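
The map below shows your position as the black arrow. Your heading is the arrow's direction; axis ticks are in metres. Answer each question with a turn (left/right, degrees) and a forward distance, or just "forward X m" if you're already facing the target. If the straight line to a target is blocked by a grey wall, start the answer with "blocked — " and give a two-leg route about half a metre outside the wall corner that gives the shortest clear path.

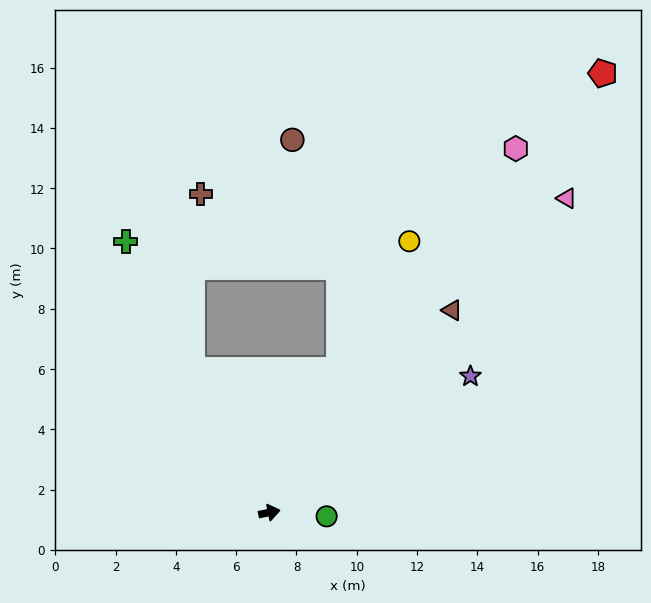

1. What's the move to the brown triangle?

turn left 36°, forward 9.0 m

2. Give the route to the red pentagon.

turn left 41°, forward 18.3 m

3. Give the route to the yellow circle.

turn left 51°, forward 10.1 m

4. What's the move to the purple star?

turn left 22°, forward 8.1 m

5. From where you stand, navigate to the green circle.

turn right 16°, forward 1.9 m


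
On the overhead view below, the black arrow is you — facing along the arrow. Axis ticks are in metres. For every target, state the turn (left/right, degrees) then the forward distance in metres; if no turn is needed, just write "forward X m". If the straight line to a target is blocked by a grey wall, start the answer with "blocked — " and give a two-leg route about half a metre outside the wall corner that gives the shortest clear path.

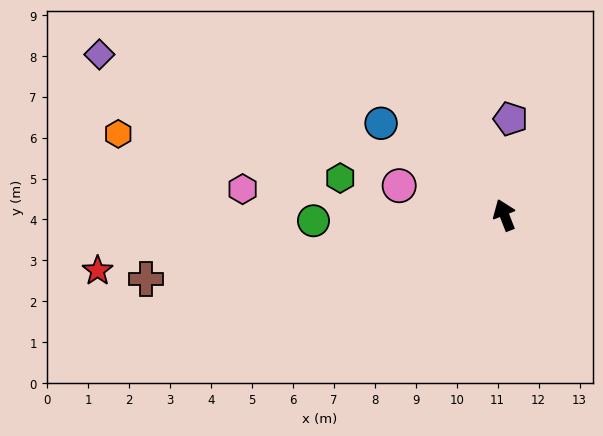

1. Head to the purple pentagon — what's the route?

turn right 25°, forward 2.4 m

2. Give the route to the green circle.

turn left 70°, forward 4.7 m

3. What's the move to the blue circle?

turn left 32°, forward 3.8 m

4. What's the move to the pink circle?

turn left 53°, forward 2.7 m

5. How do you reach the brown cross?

turn left 79°, forward 8.9 m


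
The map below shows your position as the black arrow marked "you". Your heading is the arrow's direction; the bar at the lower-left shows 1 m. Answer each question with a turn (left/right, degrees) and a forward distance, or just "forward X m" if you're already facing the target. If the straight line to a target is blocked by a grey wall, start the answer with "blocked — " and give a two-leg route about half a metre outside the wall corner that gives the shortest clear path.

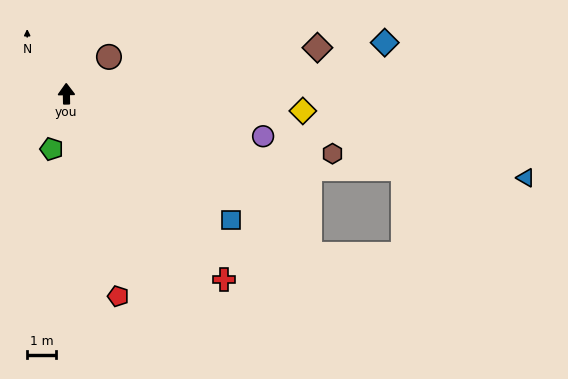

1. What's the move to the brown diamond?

turn right 81°, forward 8.8 m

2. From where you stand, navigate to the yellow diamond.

turn right 95°, forward 8.2 m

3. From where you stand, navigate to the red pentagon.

turn right 167°, forward 7.2 m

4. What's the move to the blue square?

turn right 128°, forward 7.1 m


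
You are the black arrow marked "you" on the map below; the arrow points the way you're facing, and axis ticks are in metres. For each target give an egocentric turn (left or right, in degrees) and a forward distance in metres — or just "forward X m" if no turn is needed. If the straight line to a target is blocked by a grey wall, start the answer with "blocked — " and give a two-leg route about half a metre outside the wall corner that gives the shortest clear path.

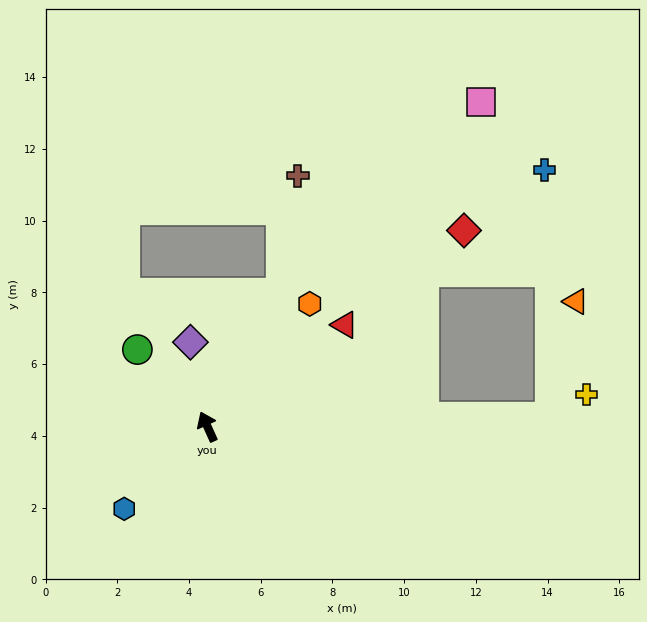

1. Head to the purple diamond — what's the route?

turn right 13°, forward 2.4 m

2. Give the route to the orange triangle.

blocked — turn right 113°, forward 9.6 m, then turn left 76°, forward 3.3 m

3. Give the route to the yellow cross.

blocked — turn right 113°, forward 9.6 m, then turn left 31°, forward 1.2 m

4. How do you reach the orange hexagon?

turn right 64°, forward 4.5 m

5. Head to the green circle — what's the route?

turn left 18°, forward 2.9 m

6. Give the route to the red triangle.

turn right 78°, forward 4.8 m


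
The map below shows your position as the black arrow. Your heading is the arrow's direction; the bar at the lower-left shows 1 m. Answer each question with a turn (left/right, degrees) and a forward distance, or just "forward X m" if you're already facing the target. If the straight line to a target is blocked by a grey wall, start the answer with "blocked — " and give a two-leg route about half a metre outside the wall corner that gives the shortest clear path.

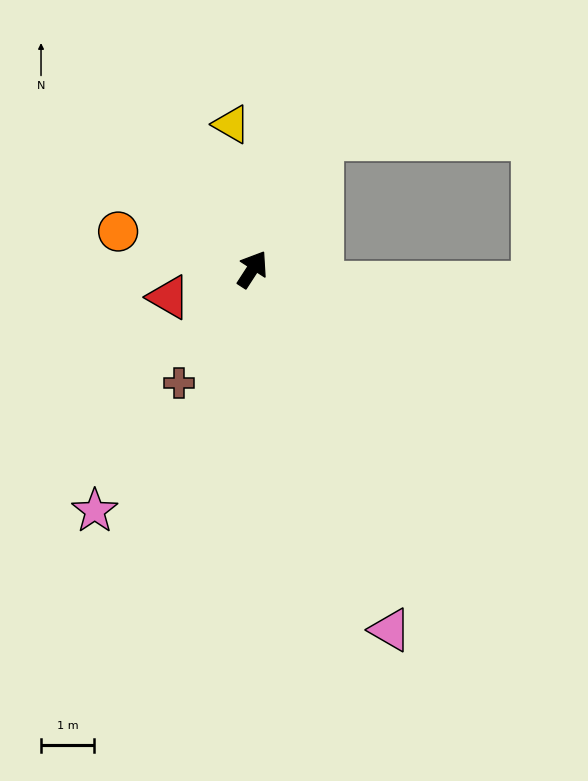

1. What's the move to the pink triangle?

turn right 126°, forward 7.2 m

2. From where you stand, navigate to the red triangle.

turn left 141°, forward 1.7 m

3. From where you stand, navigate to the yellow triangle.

turn left 41°, forward 2.7 m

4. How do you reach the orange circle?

turn left 107°, forward 2.6 m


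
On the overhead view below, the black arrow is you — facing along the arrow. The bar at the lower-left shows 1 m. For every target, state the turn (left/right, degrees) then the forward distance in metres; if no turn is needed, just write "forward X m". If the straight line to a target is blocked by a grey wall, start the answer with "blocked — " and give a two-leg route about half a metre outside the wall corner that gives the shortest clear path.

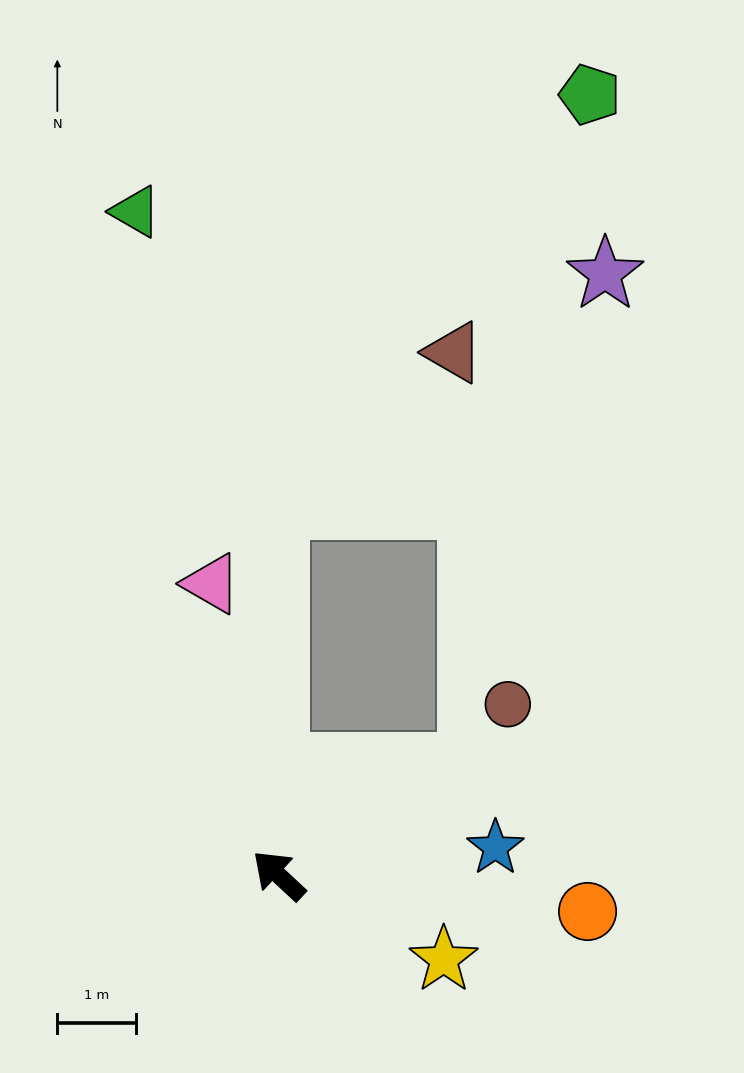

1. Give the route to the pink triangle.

turn right 34°, forward 3.8 m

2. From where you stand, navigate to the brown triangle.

blocked — turn right 47°, forward 4.7 m, then turn right 49°, forward 3.0 m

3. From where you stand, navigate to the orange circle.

turn right 144°, forward 4.0 m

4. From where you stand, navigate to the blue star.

turn right 130°, forward 2.8 m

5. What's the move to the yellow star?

turn right 164°, forward 2.4 m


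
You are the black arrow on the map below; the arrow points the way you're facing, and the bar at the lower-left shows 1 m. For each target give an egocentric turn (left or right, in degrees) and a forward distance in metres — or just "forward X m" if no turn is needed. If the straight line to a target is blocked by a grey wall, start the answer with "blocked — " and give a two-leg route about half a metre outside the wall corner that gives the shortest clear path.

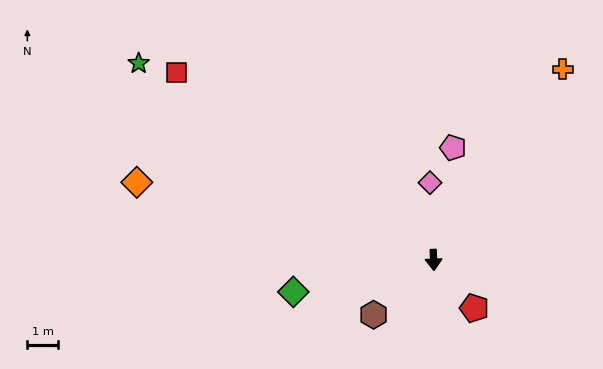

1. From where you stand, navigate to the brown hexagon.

turn right 50°, forward 2.7 m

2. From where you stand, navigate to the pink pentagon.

turn left 168°, forward 3.8 m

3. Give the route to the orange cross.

turn left 144°, forward 7.6 m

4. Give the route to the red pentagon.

turn left 38°, forward 2.1 m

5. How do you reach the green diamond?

turn right 79°, forward 4.7 m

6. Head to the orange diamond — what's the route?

turn right 107°, forward 10.1 m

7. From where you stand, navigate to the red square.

turn right 128°, forward 10.5 m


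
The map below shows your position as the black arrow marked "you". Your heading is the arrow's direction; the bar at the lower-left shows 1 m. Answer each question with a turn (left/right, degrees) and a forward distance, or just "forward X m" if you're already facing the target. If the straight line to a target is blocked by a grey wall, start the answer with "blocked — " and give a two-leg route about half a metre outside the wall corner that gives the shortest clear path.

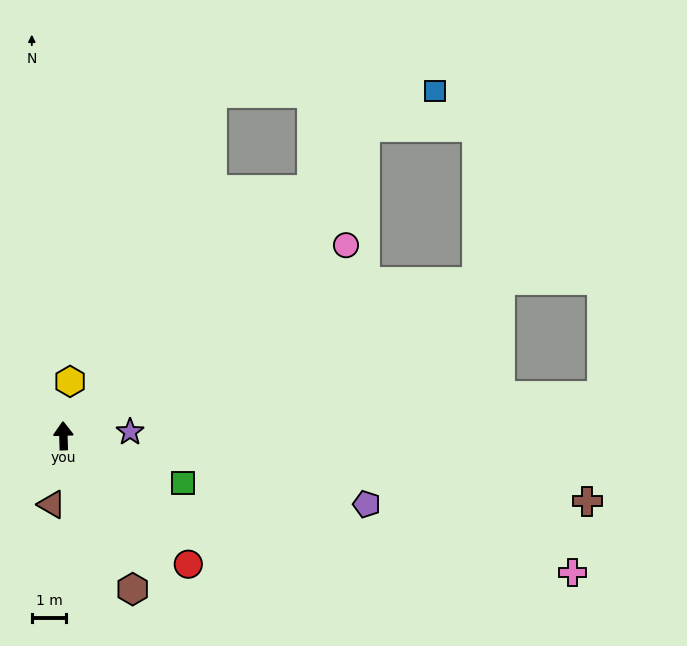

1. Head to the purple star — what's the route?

turn right 88°, forward 1.9 m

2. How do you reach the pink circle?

turn right 58°, forward 9.9 m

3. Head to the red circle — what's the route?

turn right 138°, forward 5.2 m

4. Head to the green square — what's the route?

turn right 113°, forward 3.7 m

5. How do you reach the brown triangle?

turn left 169°, forward 2.0 m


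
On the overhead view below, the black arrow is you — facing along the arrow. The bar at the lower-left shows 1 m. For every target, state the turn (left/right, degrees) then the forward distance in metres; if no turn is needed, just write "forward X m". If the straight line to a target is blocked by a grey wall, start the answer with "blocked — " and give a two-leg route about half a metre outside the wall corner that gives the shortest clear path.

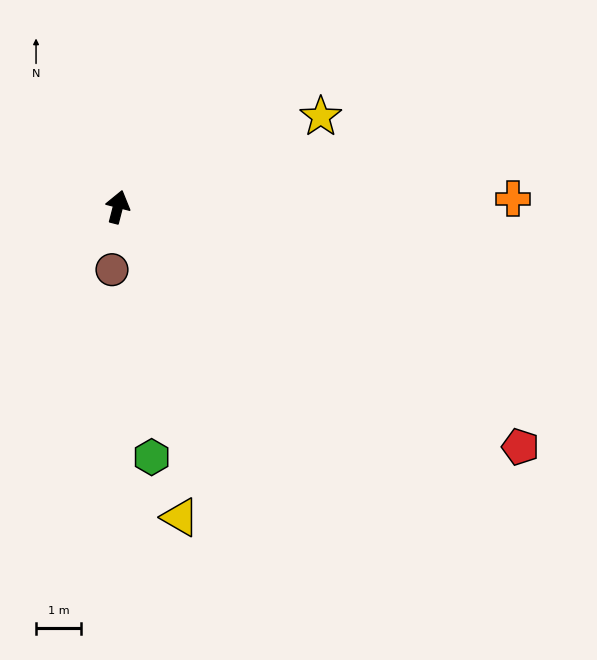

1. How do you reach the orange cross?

turn right 74°, forward 8.8 m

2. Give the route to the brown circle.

turn right 171°, forward 1.4 m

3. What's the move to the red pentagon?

turn right 106°, forward 10.4 m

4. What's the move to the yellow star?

turn right 52°, forward 4.9 m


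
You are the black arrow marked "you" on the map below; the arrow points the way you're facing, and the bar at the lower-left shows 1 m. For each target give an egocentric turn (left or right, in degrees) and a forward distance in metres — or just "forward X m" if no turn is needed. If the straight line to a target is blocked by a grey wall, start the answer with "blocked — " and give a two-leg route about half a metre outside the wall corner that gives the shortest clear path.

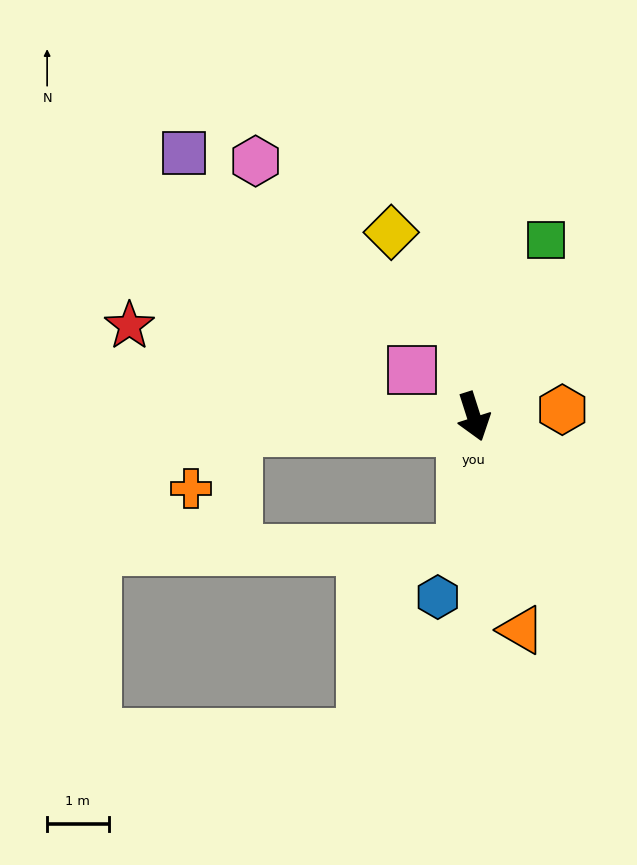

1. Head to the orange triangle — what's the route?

turn right 5°, forward 3.6 m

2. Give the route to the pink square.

turn right 145°, forward 1.3 m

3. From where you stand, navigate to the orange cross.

blocked — turn right 104°, forward 3.9 m, then turn left 48°, forward 1.2 m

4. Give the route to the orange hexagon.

turn left 77°, forward 1.4 m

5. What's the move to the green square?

turn left 140°, forward 3.1 m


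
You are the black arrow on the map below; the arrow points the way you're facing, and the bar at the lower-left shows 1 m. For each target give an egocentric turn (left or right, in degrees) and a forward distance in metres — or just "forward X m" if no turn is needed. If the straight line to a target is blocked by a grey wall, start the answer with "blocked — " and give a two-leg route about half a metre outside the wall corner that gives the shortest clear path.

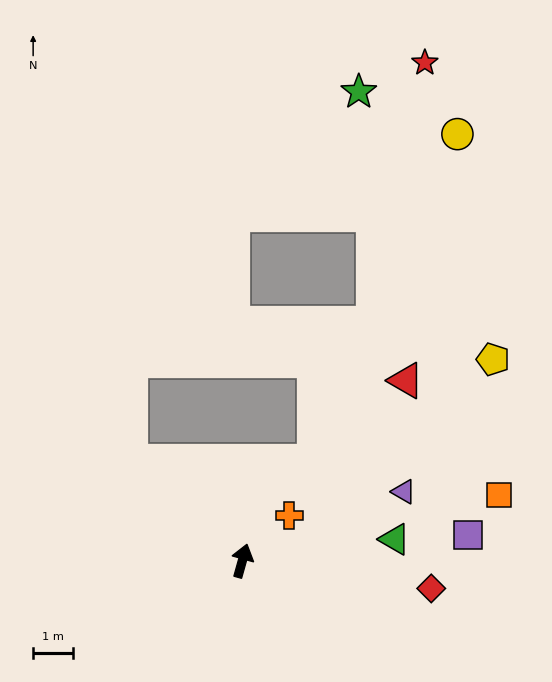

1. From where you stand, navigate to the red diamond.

turn right 83°, forward 4.8 m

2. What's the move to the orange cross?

turn right 30°, forward 1.6 m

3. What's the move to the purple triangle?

turn right 51°, forward 4.4 m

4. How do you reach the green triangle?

turn right 66°, forward 3.8 m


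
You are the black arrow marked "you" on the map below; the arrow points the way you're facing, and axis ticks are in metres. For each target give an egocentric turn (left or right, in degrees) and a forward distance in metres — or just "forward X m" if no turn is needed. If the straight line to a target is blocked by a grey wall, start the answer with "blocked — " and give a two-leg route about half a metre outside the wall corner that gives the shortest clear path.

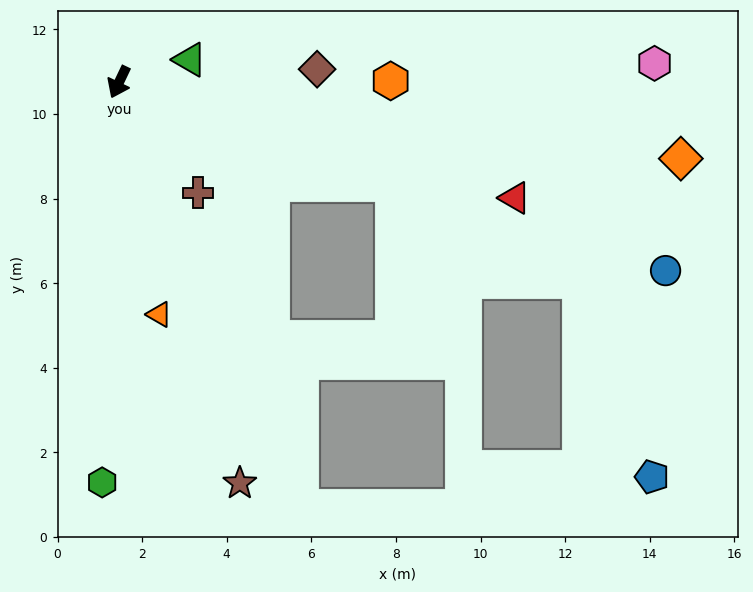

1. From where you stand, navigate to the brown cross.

turn left 61°, forward 3.2 m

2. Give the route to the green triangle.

turn left 133°, forward 1.8 m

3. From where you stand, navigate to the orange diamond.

turn left 108°, forward 13.4 m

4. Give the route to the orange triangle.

turn left 35°, forward 5.6 m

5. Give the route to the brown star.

turn left 42°, forward 9.9 m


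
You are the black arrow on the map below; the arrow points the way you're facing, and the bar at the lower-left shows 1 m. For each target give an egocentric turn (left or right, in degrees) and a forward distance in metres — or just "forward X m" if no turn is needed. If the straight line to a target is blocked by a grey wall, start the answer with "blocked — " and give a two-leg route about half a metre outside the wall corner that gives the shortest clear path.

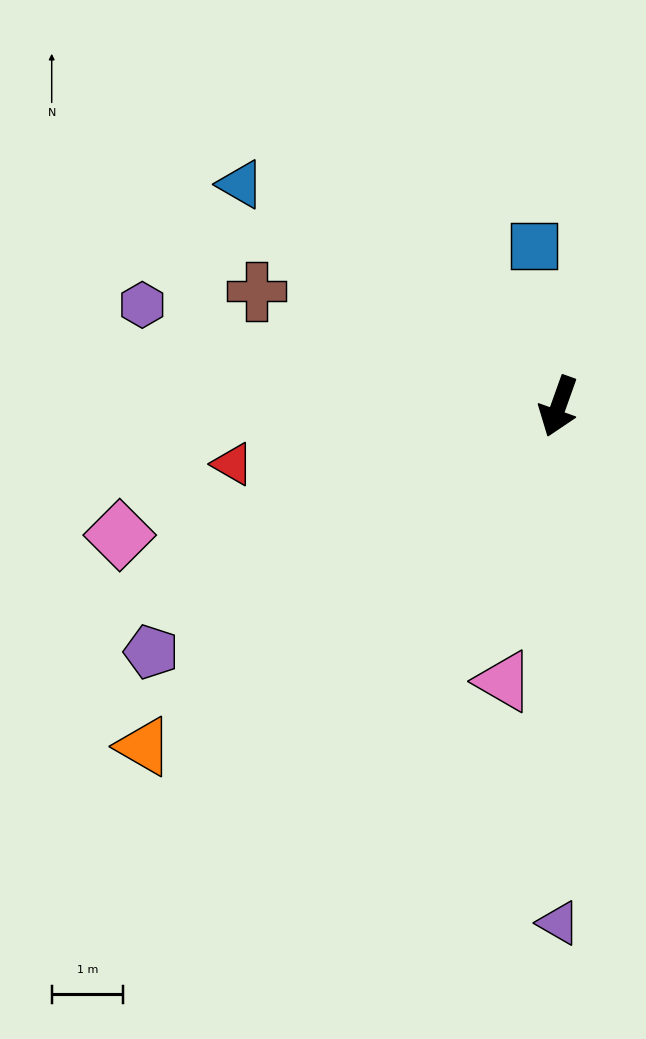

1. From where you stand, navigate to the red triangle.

turn right 60°, forward 4.6 m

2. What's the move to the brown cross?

turn right 91°, forward 4.5 m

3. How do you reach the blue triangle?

turn right 105°, forward 5.4 m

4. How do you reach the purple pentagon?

turn right 39°, forward 6.7 m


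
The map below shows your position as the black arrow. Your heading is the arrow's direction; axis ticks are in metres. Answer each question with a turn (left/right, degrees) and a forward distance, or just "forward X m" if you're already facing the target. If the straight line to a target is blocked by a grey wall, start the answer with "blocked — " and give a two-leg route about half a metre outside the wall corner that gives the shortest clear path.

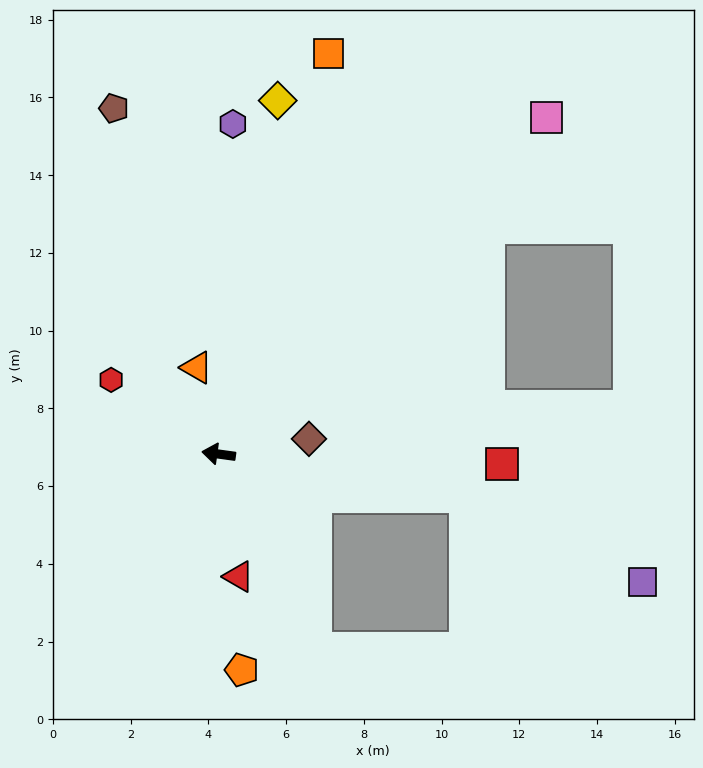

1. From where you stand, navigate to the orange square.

turn right 98°, forward 10.7 m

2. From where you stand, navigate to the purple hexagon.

turn right 85°, forward 8.5 m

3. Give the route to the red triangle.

turn left 107°, forward 3.2 m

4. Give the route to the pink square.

turn right 126°, forward 12.1 m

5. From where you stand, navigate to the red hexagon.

turn right 27°, forward 3.4 m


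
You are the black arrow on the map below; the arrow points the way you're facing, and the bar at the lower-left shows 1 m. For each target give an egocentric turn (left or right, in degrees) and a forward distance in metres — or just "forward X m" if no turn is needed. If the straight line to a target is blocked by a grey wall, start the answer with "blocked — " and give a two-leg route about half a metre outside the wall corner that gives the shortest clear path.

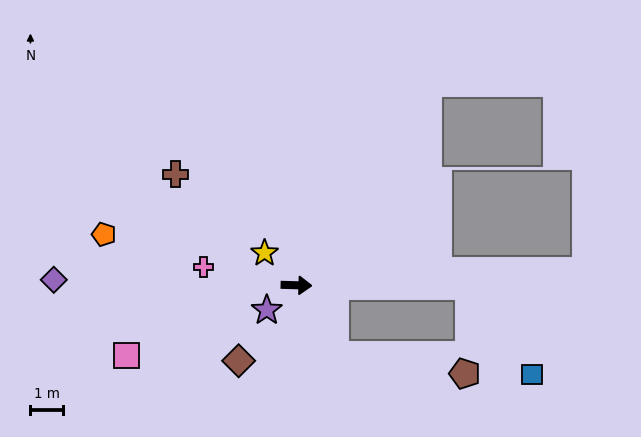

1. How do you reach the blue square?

blocked — forward 5.3 m, then turn right 53°, forward 3.3 m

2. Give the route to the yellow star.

turn left 136°, forward 1.4 m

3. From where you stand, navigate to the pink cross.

turn left 170°, forward 2.9 m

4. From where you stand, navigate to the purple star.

turn right 138°, forward 1.2 m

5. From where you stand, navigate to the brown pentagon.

blocked — turn right 59°, forward 2.4 m, then turn left 52°, forward 4.0 m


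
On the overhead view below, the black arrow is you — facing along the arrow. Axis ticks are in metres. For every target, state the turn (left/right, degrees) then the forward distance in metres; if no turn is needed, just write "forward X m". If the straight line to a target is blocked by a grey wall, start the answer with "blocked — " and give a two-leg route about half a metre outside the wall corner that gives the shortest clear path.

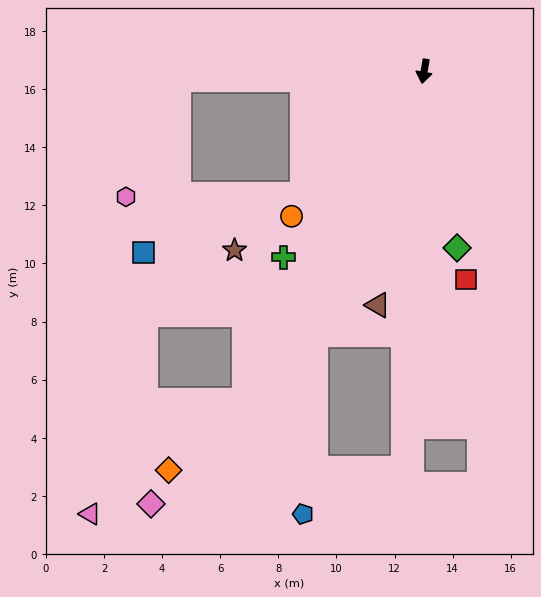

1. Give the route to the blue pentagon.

blocked — turn right 13°, forward 9.8 m, then turn left 19°, forward 6.2 m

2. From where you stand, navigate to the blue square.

blocked — turn right 35°, forward 5.9 m, then turn right 25°, forward 5.8 m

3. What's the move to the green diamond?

turn left 20°, forward 6.2 m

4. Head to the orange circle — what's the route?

turn right 33°, forward 6.8 m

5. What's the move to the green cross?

turn right 27°, forward 8.0 m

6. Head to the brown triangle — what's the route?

forward 8.2 m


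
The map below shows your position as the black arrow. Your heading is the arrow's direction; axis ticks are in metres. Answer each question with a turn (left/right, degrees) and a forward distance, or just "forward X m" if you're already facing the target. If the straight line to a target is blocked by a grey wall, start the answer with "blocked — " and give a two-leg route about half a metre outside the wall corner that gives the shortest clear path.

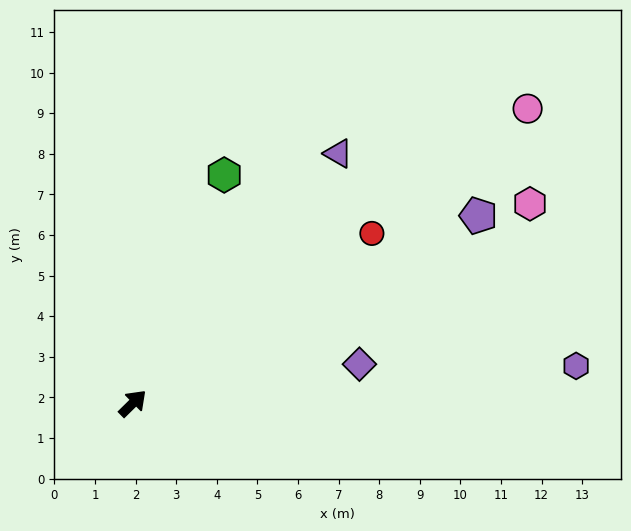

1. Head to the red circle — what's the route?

turn right 9°, forward 7.2 m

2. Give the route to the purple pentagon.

turn right 16°, forward 9.7 m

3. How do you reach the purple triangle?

turn left 6°, forward 8.0 m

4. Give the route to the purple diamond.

turn right 35°, forward 5.7 m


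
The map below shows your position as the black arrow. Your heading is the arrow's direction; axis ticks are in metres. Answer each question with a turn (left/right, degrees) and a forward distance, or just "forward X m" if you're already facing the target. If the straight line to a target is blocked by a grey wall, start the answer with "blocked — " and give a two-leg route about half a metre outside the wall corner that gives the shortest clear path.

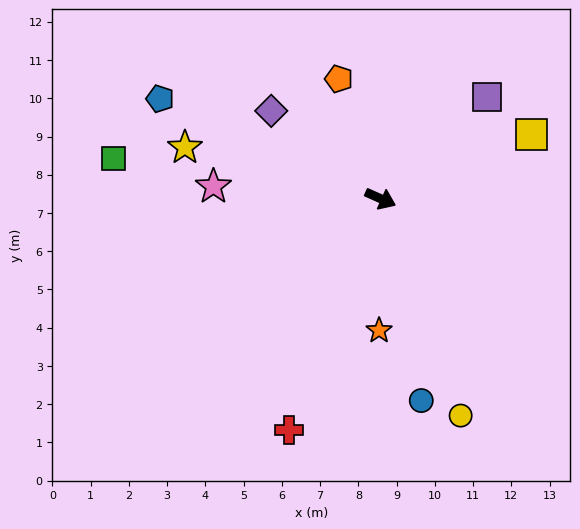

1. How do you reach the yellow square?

turn left 47°, forward 4.3 m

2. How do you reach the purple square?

turn left 68°, forward 3.9 m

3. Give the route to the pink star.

turn right 160°, forward 4.4 m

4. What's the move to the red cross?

turn right 88°, forward 6.5 m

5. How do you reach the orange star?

turn right 67°, forward 3.4 m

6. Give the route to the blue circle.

turn right 55°, forward 5.4 m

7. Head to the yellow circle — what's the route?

turn right 46°, forward 6.0 m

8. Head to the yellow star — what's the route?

turn right 171°, forward 5.3 m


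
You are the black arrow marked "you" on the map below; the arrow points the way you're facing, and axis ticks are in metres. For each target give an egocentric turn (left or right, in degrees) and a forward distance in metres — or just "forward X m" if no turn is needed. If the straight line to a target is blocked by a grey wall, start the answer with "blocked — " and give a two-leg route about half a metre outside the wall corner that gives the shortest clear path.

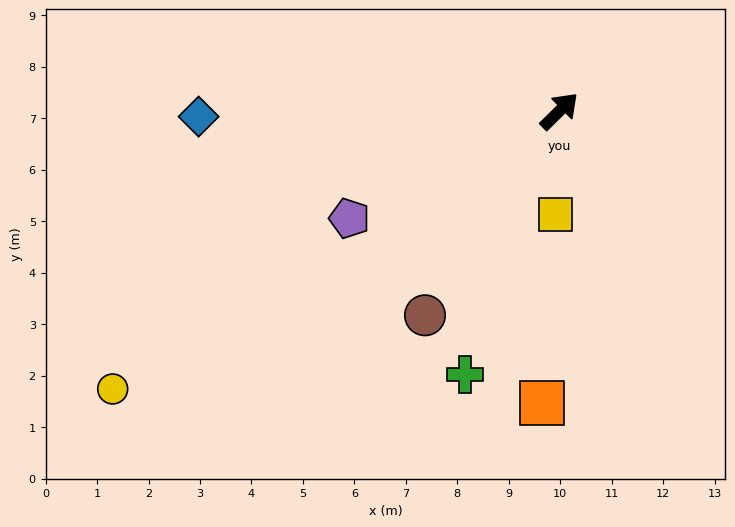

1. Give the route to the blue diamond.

turn left 136°, forward 7.0 m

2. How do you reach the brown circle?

turn right 168°, forward 4.8 m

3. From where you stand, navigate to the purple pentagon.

turn left 162°, forward 4.6 m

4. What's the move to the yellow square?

turn right 137°, forward 2.0 m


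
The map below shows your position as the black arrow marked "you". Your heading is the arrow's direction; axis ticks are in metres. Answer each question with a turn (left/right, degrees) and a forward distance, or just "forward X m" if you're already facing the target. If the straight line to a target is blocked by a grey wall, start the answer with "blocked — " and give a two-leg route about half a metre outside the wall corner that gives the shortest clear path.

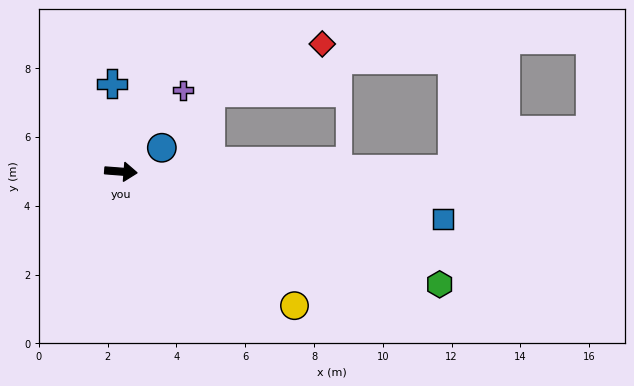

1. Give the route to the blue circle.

turn left 35°, forward 1.4 m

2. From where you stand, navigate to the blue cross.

turn left 100°, forward 2.6 m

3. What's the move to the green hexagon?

turn right 15°, forward 9.8 m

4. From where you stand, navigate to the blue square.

turn right 4°, forward 9.5 m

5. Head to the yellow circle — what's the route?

turn right 33°, forward 6.4 m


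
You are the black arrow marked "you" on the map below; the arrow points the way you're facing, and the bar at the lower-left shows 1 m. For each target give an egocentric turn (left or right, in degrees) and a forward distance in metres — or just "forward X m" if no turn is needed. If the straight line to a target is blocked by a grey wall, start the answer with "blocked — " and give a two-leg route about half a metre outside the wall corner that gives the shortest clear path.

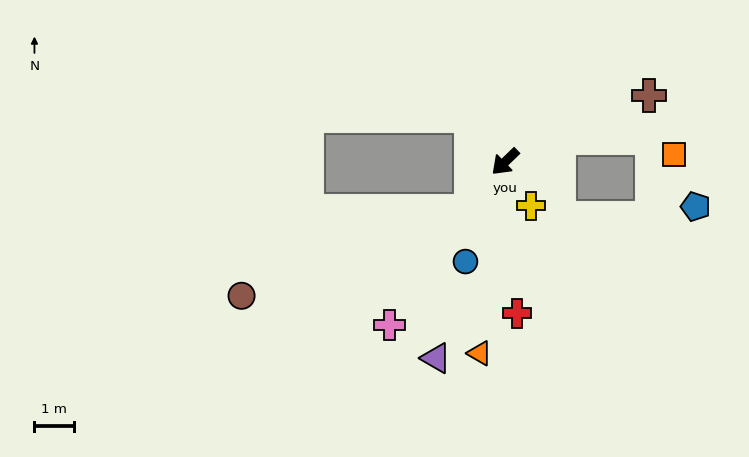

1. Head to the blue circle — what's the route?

turn left 24°, forward 2.7 m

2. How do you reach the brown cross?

turn left 161°, forward 4.0 m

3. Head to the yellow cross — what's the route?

turn left 77°, forward 1.3 m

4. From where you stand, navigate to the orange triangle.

turn left 38°, forward 4.9 m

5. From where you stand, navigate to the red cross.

turn left 50°, forward 3.8 m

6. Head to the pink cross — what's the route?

turn left 11°, forward 5.1 m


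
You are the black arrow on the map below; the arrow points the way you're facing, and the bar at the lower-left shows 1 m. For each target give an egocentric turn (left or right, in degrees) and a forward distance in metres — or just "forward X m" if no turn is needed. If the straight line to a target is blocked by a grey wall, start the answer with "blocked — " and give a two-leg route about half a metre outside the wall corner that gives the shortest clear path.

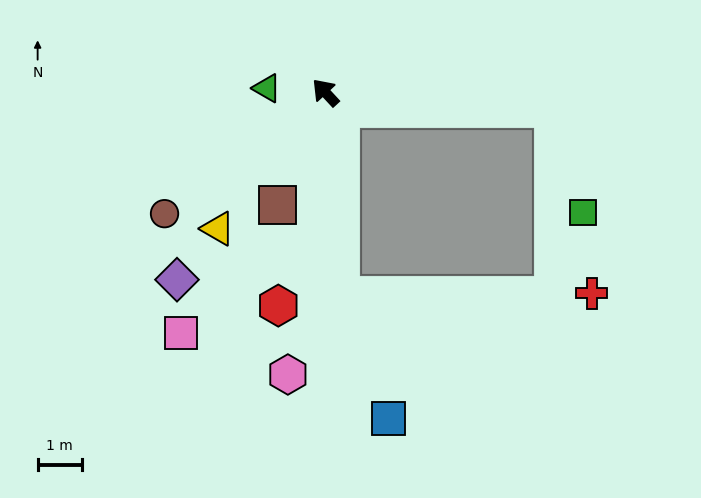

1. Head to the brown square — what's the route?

turn left 114°, forward 2.8 m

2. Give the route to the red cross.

blocked — turn left 142°, forward 4.6 m, then turn left 86°, forward 5.7 m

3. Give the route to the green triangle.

turn left 43°, forward 1.3 m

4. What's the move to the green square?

blocked — turn right 137°, forward 5.2 m, then turn right 70°, forward 2.4 m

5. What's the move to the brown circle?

turn left 84°, forward 4.6 m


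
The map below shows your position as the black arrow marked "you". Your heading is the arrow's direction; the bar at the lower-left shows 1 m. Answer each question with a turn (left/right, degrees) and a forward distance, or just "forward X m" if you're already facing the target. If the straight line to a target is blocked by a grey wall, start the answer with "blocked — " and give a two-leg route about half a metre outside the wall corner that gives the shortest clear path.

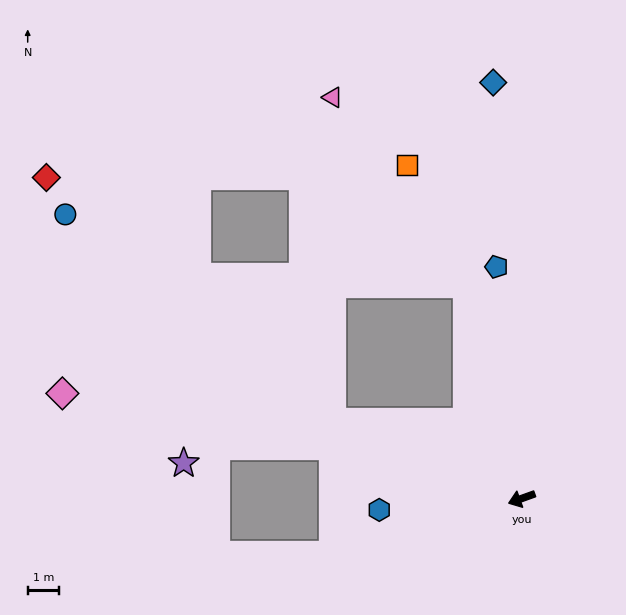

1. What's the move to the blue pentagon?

turn right 104°, forward 7.4 m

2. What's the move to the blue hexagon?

turn right 15°, forward 4.6 m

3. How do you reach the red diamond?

blocked — turn right 42°, forward 6.5 m, then turn right 18°, forward 12.0 m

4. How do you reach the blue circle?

blocked — turn right 42°, forward 6.5 m, then turn right 16°, forward 10.8 m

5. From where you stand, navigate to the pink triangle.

blocked — turn right 95°, forward 7.0 m, then turn left 21°, forward 7.3 m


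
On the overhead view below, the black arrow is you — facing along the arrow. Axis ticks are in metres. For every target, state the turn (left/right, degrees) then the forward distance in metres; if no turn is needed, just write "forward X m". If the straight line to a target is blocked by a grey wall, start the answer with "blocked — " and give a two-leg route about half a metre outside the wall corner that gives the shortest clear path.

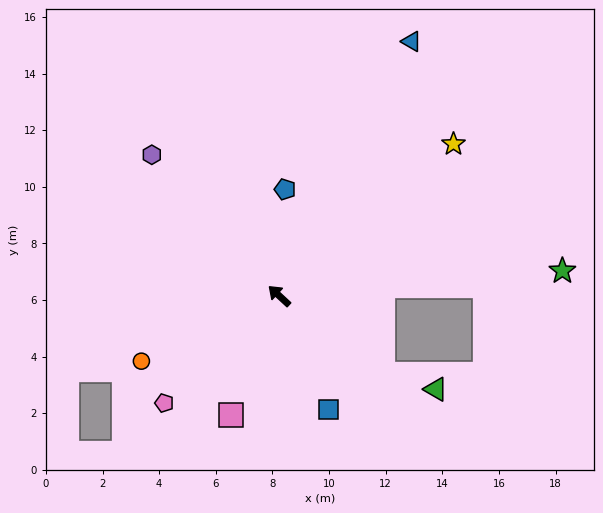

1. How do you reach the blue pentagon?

turn right 50°, forward 3.8 m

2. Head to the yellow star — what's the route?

turn right 96°, forward 8.2 m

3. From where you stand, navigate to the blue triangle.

turn right 75°, forward 10.1 m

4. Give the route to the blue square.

turn left 156°, forward 4.4 m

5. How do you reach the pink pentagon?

turn left 86°, forward 5.6 m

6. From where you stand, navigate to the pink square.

turn left 111°, forward 4.5 m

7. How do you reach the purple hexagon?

turn right 5°, forward 6.7 m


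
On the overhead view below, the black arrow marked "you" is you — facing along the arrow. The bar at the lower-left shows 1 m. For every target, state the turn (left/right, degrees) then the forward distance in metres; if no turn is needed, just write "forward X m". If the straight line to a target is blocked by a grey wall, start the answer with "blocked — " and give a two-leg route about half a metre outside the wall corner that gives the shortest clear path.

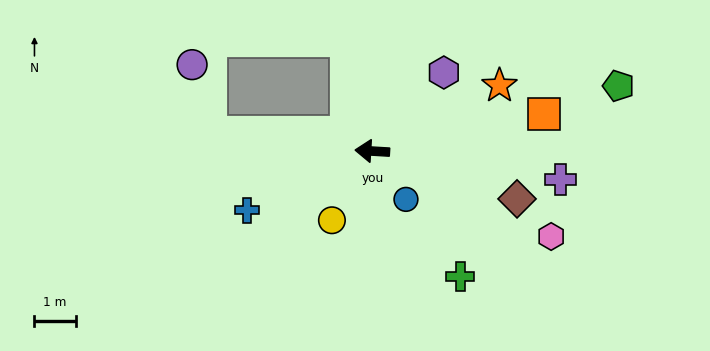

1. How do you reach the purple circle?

blocked — turn right 3°, forward 4.0 m, then turn right 69°, forward 1.7 m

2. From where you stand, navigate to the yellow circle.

turn left 63°, forward 1.9 m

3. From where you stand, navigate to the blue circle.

turn left 128°, forward 1.4 m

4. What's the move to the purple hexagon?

turn right 129°, forward 2.6 m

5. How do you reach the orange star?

turn right 149°, forward 3.5 m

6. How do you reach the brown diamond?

turn left 165°, forward 3.7 m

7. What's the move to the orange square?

turn right 164°, forward 4.3 m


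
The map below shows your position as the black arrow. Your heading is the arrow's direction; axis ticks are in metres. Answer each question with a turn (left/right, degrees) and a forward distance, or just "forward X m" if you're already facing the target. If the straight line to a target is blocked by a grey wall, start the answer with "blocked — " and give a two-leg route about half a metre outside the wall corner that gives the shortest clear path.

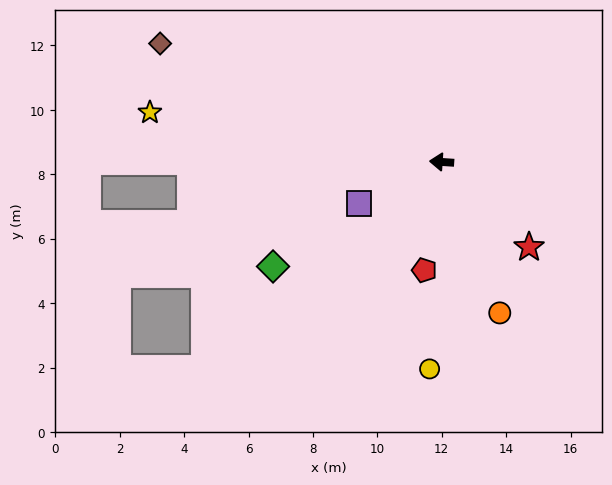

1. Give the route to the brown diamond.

turn right 19°, forward 9.5 m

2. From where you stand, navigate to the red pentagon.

turn left 85°, forward 3.4 m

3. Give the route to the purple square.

turn left 30°, forward 2.9 m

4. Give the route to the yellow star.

turn right 6°, forward 9.2 m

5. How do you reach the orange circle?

turn left 115°, forward 5.0 m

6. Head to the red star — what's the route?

turn left 140°, forward 3.8 m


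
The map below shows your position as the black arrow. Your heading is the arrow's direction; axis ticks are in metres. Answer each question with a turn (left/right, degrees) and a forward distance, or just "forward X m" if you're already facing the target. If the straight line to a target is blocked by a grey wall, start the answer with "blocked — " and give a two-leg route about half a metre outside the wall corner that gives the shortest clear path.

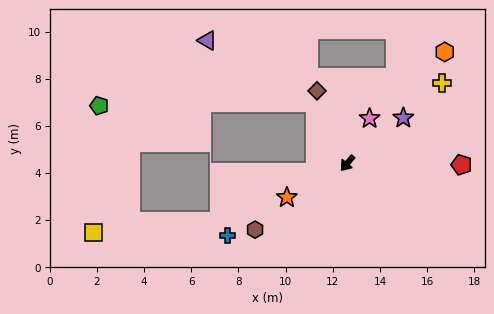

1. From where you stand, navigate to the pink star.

turn right 167°, forward 2.1 m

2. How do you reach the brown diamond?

turn right 118°, forward 3.3 m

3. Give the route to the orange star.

turn right 21°, forward 2.9 m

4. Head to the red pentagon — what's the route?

turn left 129°, forward 4.8 m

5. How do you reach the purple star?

turn left 169°, forward 3.1 m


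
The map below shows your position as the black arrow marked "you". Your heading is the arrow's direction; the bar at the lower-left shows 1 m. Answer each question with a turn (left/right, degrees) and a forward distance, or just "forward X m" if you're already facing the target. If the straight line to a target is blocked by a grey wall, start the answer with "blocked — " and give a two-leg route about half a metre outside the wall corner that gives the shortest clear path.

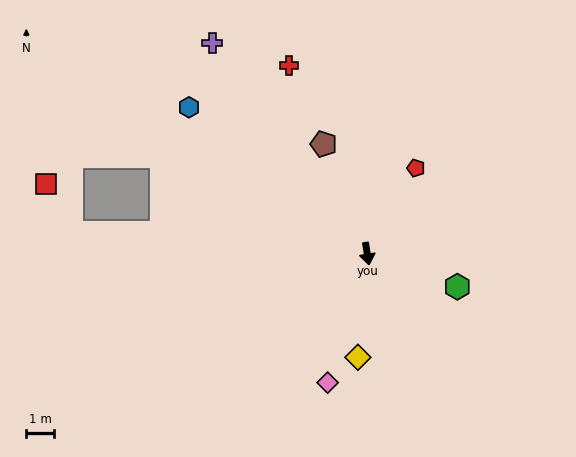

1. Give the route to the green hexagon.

turn left 61°, forward 3.4 m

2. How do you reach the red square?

blocked — turn right 103°, forward 10.6 m, then turn right 59°, forward 2.0 m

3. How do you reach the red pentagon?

turn left 141°, forward 3.5 m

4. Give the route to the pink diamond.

turn right 26°, forward 4.8 m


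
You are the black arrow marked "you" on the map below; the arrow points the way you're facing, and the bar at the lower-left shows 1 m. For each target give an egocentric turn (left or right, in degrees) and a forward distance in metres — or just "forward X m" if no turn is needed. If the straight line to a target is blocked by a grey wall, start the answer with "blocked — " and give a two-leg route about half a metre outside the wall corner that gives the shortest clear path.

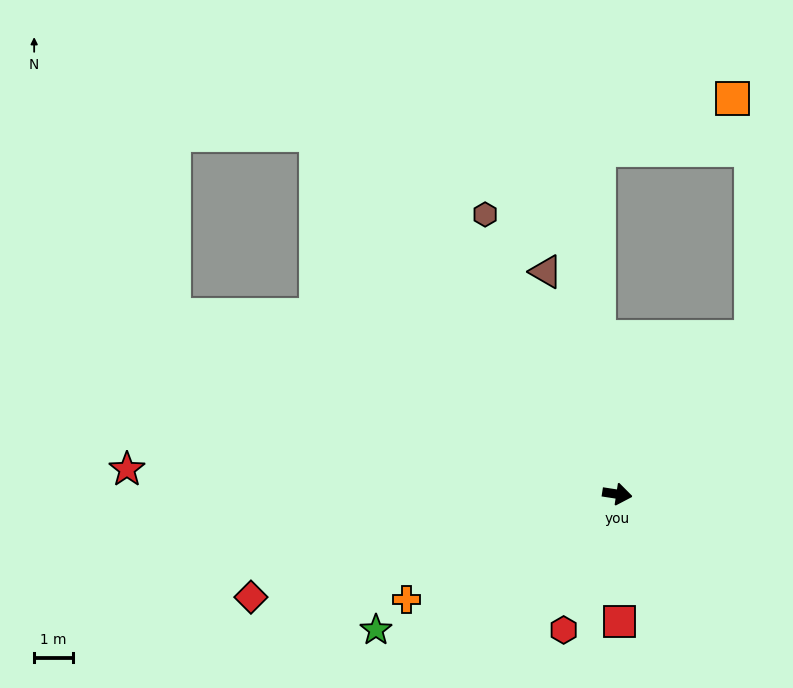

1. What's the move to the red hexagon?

turn right 103°, forward 3.8 m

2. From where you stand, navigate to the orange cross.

turn right 145°, forward 6.1 m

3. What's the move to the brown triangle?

turn left 117°, forward 6.0 m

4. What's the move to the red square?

turn right 80°, forward 3.3 m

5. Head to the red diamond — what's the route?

turn right 156°, forward 9.8 m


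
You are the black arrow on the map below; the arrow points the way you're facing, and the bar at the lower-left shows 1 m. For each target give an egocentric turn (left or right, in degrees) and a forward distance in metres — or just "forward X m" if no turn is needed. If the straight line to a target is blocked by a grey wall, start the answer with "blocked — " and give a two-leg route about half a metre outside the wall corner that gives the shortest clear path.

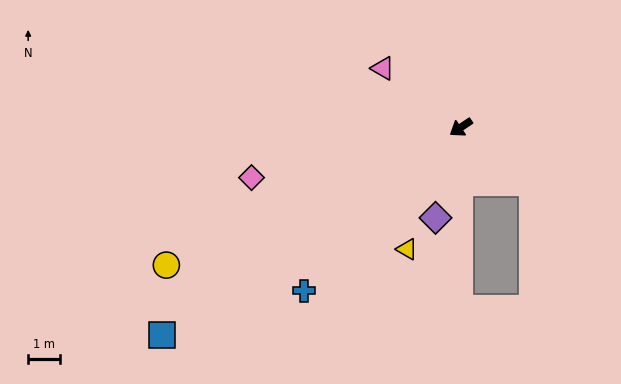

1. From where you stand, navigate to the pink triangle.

turn right 71°, forward 3.1 m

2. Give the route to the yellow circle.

turn right 9°, forward 10.3 m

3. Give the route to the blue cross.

turn left 12°, forward 7.2 m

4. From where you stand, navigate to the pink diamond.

turn right 21°, forward 6.8 m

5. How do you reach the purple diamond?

turn left 40°, forward 3.0 m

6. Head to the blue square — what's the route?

forward 11.5 m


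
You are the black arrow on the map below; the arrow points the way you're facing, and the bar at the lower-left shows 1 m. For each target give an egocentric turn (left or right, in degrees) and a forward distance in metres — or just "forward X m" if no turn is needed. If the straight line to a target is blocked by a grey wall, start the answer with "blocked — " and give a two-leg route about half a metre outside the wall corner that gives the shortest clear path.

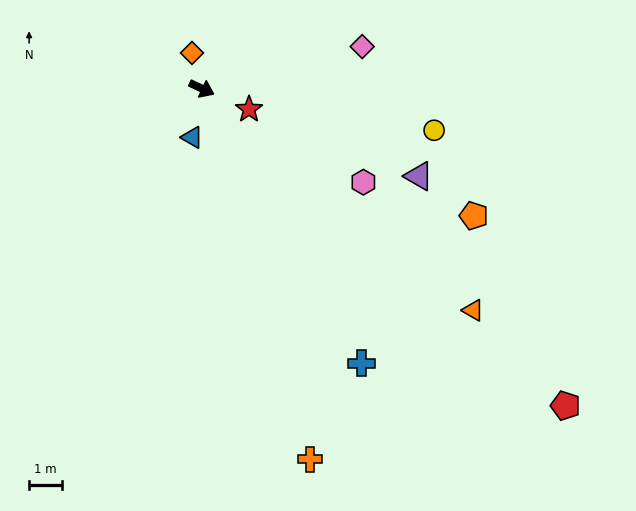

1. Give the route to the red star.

forward 1.6 m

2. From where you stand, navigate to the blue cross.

turn right 35°, forward 9.6 m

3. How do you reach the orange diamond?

turn left 131°, forward 1.1 m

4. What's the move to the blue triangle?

turn right 76°, forward 1.5 m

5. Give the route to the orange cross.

turn right 49°, forward 11.7 m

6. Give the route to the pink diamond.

turn left 40°, forward 5.0 m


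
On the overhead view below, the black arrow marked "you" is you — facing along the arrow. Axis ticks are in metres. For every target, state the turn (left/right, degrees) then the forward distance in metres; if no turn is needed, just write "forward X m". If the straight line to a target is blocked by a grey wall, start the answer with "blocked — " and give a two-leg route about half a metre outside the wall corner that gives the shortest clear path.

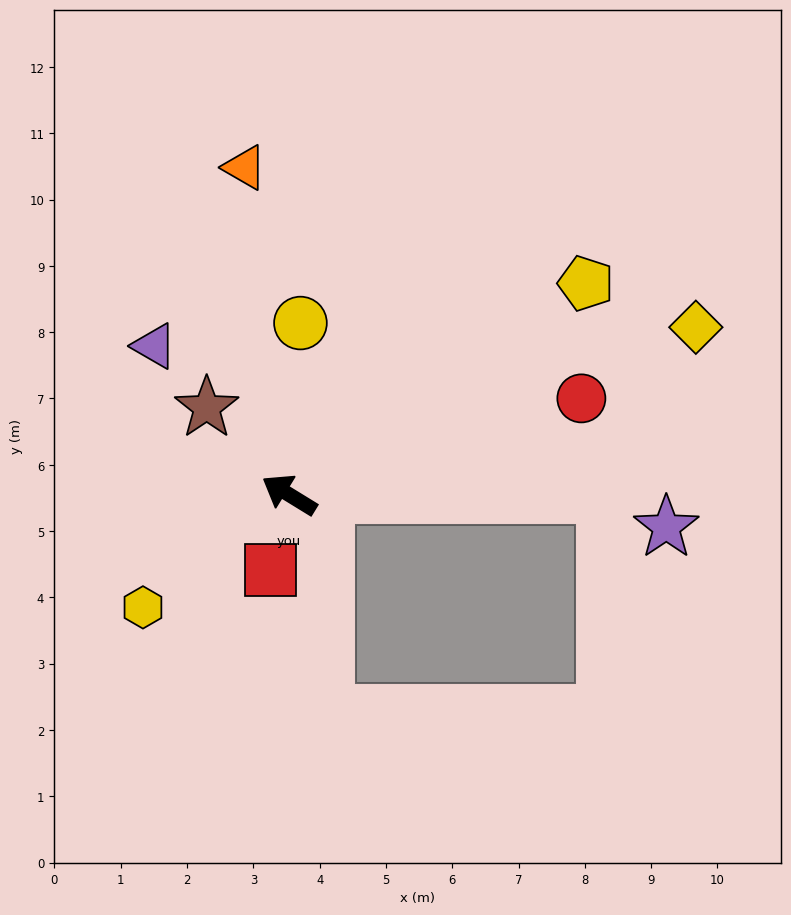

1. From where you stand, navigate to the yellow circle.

turn right 62°, forward 2.6 m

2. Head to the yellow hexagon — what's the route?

turn left 69°, forward 2.8 m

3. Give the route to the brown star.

turn right 15°, forward 1.8 m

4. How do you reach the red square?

turn left 108°, forward 1.2 m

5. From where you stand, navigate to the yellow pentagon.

turn right 113°, forward 5.5 m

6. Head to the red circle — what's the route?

turn right 130°, forward 4.6 m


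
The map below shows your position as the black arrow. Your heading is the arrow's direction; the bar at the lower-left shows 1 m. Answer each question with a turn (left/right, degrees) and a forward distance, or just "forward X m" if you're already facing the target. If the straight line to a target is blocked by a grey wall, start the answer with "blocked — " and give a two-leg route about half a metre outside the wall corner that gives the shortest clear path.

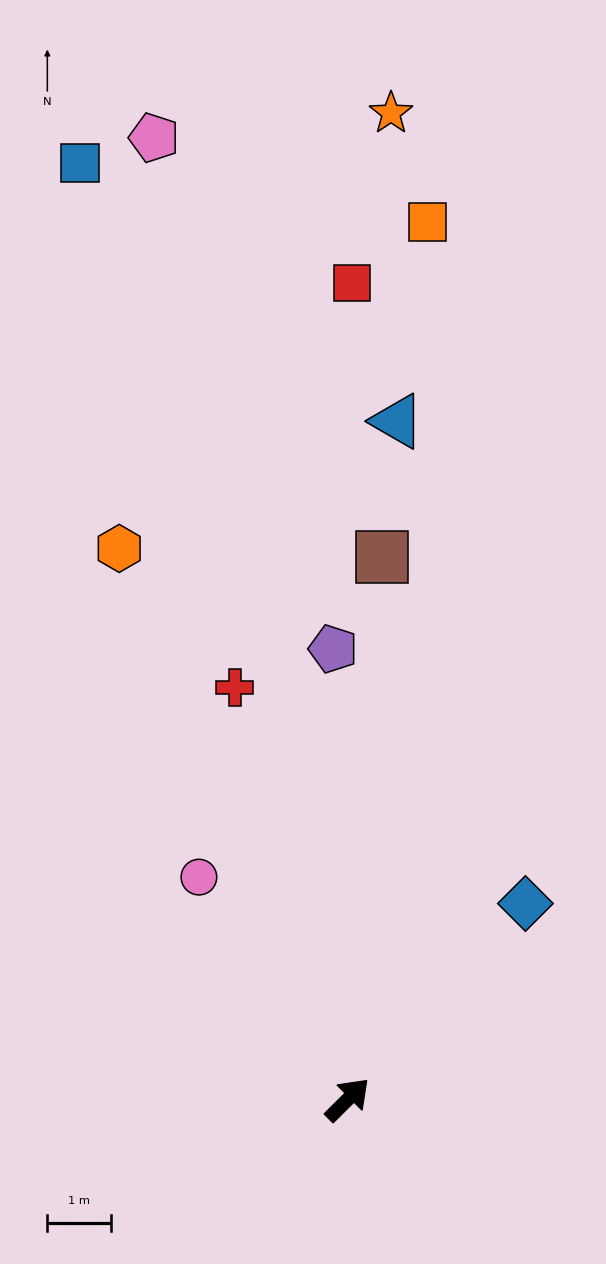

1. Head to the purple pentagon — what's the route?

turn left 47°, forward 7.1 m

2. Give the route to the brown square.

turn left 42°, forward 8.6 m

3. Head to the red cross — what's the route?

turn left 60°, forward 6.7 m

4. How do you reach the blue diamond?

turn left 3°, forward 4.2 m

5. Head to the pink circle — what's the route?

turn left 79°, forward 4.2 m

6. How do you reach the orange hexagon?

turn left 68°, forward 9.4 m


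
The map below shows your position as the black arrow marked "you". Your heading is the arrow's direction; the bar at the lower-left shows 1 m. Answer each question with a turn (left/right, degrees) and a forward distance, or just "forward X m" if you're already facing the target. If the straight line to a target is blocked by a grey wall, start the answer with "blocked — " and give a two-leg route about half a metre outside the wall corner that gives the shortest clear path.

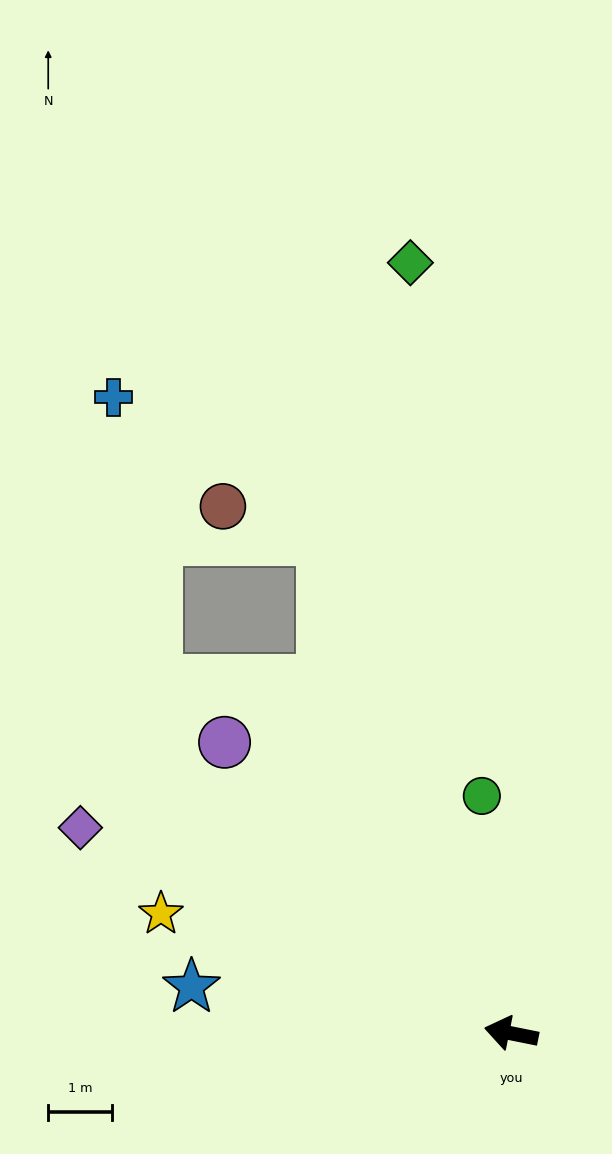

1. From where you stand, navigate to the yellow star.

turn right 8°, forward 5.8 m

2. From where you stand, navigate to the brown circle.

blocked — turn right 58°, forward 8.4 m, then turn left 51°, forward 1.7 m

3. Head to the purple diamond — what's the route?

turn right 14°, forward 7.5 m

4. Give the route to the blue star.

turn left 3°, forward 5.1 m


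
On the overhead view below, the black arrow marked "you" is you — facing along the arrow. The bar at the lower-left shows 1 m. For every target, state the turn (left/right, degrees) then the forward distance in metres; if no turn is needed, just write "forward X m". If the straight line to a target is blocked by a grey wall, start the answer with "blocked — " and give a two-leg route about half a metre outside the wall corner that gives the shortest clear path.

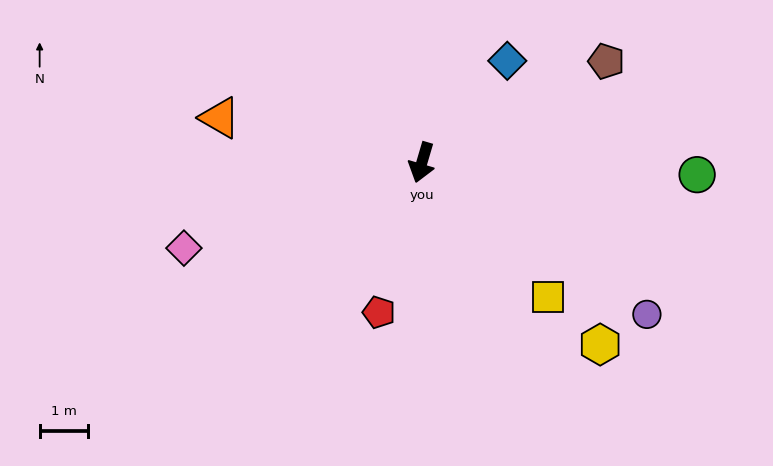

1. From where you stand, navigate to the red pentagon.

forward 3.2 m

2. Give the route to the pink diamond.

turn right 54°, forward 5.2 m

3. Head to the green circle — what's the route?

turn left 104°, forward 5.7 m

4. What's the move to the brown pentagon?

turn left 135°, forward 4.4 m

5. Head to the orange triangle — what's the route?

turn right 86°, forward 4.3 m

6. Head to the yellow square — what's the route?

turn left 60°, forward 3.8 m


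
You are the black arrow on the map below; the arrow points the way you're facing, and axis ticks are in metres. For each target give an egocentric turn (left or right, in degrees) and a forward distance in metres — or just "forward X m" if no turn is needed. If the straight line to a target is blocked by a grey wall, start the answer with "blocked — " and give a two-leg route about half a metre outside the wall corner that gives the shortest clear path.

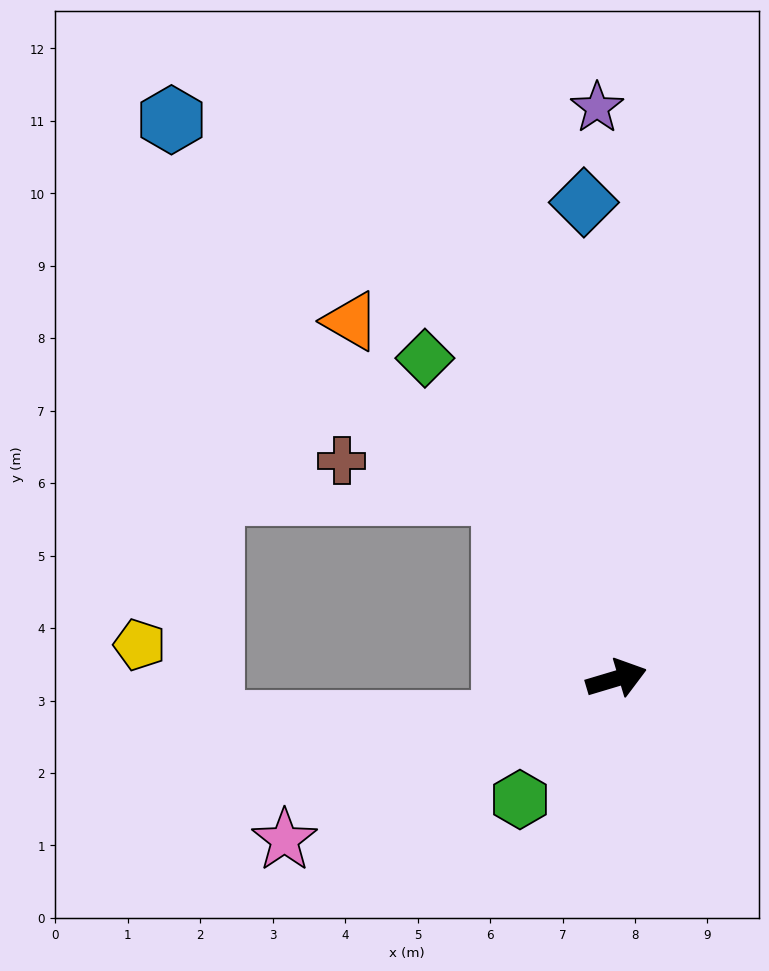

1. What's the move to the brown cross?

blocked — turn left 105°, forward 3.0 m, then turn left 47°, forward 2.3 m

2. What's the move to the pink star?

turn right 171°, forward 5.1 m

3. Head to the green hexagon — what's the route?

turn right 145°, forward 2.1 m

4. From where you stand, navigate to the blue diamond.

turn left 77°, forward 6.6 m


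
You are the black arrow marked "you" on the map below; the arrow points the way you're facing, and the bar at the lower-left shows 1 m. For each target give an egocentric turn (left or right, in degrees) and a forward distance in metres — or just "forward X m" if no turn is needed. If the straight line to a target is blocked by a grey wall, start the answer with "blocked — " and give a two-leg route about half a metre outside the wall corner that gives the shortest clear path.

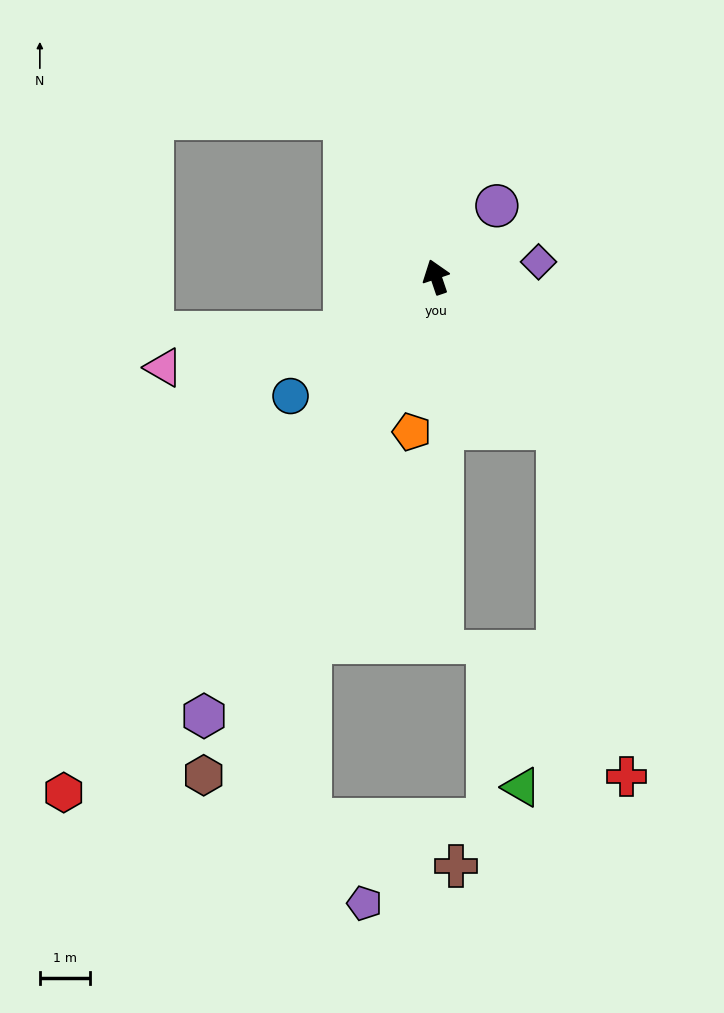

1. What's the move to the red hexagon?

turn left 125°, forward 12.8 m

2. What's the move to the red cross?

blocked — turn right 160°, forward 3.9 m, then turn right 27°, forward 7.1 m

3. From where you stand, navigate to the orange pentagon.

turn left 152°, forward 3.1 m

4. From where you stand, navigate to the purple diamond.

turn right 100°, forward 2.1 m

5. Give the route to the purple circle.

turn right 59°, forward 1.9 m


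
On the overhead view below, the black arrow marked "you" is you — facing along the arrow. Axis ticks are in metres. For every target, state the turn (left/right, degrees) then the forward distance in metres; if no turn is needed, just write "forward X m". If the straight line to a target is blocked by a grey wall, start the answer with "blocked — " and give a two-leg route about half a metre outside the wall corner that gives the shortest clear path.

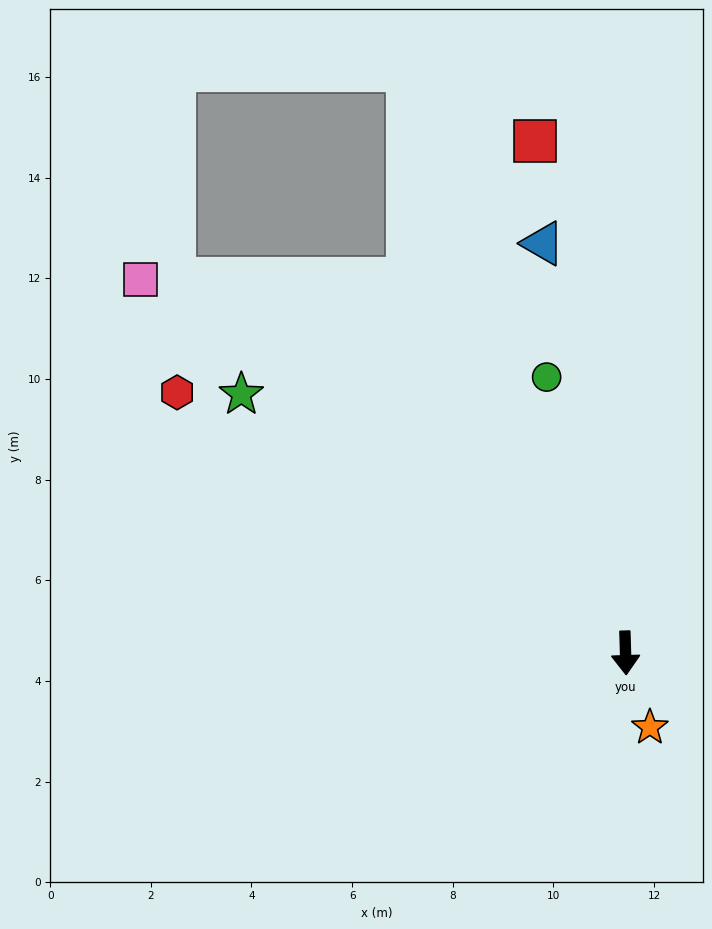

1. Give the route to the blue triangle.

turn right 170°, forward 8.3 m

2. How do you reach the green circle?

turn right 166°, forward 5.7 m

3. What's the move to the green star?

turn right 126°, forward 9.2 m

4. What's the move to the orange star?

turn left 16°, forward 1.6 m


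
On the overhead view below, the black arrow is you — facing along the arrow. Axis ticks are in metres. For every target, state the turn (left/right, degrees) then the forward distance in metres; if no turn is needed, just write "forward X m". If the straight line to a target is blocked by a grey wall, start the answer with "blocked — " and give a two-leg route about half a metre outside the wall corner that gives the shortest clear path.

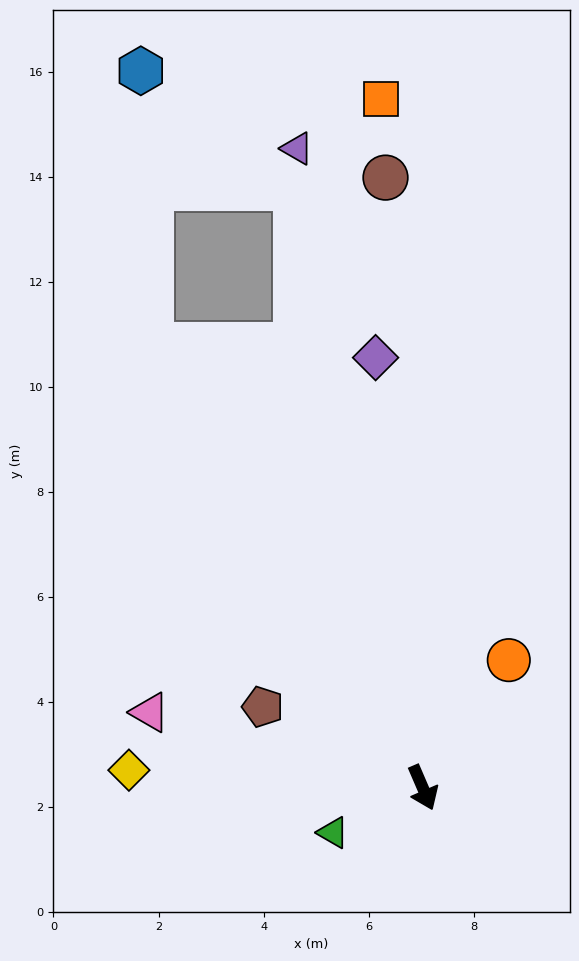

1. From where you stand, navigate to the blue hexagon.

blocked — turn right 172°, forward 9.9 m, then turn right 29°, forward 5.2 m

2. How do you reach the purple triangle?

turn left 168°, forward 12.4 m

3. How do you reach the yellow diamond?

turn right 117°, forward 5.6 m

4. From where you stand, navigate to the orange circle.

turn left 123°, forward 2.9 m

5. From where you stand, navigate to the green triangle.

turn right 87°, forward 1.9 m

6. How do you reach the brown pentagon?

turn right 140°, forward 3.4 m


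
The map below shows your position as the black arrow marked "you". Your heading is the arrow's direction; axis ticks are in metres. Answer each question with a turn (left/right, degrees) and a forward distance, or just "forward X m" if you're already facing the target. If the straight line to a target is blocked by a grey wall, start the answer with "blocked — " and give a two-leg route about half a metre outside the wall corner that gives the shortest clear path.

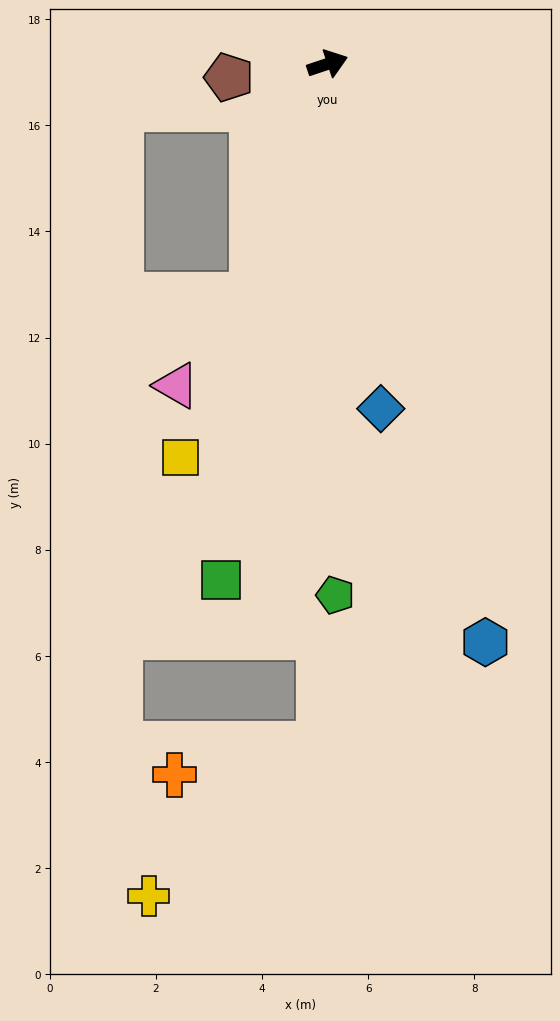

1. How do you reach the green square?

turn right 120°, forward 9.9 m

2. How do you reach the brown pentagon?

turn left 169°, forward 1.9 m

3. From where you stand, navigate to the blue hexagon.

turn right 93°, forward 11.3 m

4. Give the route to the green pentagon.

turn right 108°, forward 10.0 m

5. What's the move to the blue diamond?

turn right 100°, forward 6.6 m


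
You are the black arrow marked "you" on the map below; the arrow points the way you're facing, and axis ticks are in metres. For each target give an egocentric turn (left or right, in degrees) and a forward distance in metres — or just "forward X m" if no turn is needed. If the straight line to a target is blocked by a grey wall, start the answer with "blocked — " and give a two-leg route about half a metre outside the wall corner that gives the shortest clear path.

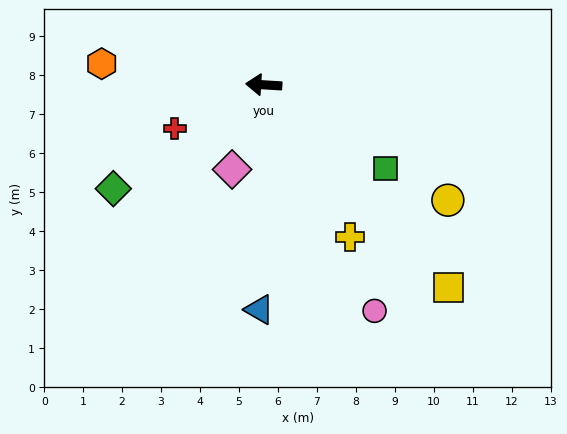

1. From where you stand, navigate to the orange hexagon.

turn right 4°, forward 4.2 m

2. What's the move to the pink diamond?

turn left 73°, forward 2.3 m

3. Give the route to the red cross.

turn left 30°, forward 2.5 m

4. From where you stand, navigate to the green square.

turn left 149°, forward 3.8 m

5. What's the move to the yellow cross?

turn left 123°, forward 4.5 m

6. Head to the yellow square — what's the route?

turn left 136°, forward 7.0 m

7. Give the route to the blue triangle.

turn left 92°, forward 5.8 m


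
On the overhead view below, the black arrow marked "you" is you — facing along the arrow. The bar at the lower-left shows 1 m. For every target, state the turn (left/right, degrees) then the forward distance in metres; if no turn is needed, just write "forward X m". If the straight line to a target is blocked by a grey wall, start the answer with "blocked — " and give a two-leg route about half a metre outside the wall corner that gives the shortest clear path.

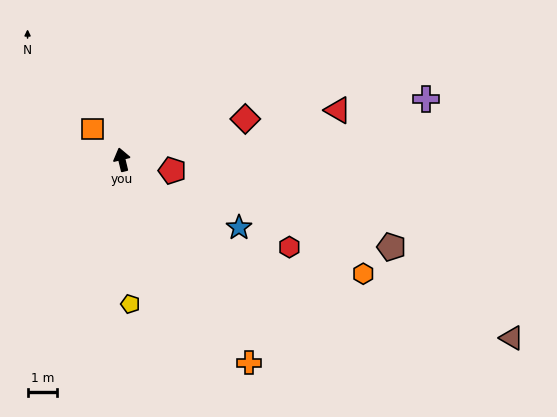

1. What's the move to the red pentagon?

turn right 116°, forward 1.7 m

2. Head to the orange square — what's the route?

turn left 30°, forward 1.4 m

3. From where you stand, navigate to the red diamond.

turn right 85°, forward 4.4 m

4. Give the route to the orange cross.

turn right 161°, forward 8.0 m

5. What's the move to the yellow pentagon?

turn left 170°, forward 4.9 m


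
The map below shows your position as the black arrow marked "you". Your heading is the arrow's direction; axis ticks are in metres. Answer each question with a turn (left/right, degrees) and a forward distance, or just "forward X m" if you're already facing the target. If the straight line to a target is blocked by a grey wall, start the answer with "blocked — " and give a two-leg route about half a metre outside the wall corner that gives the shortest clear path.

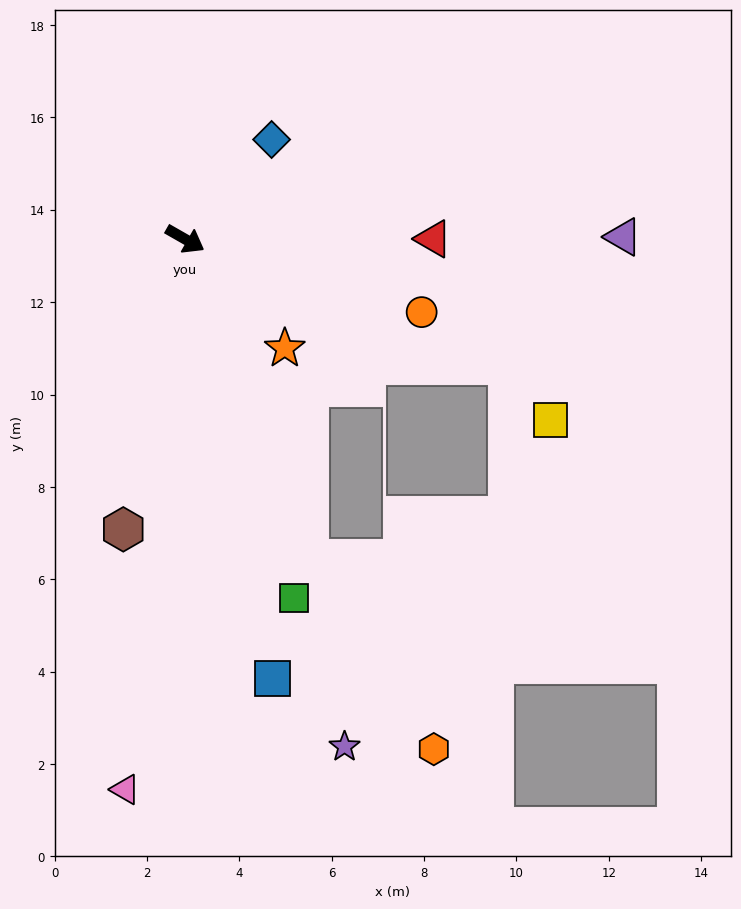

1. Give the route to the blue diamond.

turn left 79°, forward 2.9 m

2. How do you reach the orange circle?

turn left 13°, forward 5.4 m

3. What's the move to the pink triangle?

turn right 66°, forward 12.0 m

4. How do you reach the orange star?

turn right 18°, forward 3.2 m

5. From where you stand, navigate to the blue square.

turn right 49°, forward 9.7 m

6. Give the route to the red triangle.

turn left 30°, forward 5.4 m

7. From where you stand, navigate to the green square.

turn right 43°, forward 8.1 m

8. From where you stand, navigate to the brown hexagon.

turn right 72°, forward 6.4 m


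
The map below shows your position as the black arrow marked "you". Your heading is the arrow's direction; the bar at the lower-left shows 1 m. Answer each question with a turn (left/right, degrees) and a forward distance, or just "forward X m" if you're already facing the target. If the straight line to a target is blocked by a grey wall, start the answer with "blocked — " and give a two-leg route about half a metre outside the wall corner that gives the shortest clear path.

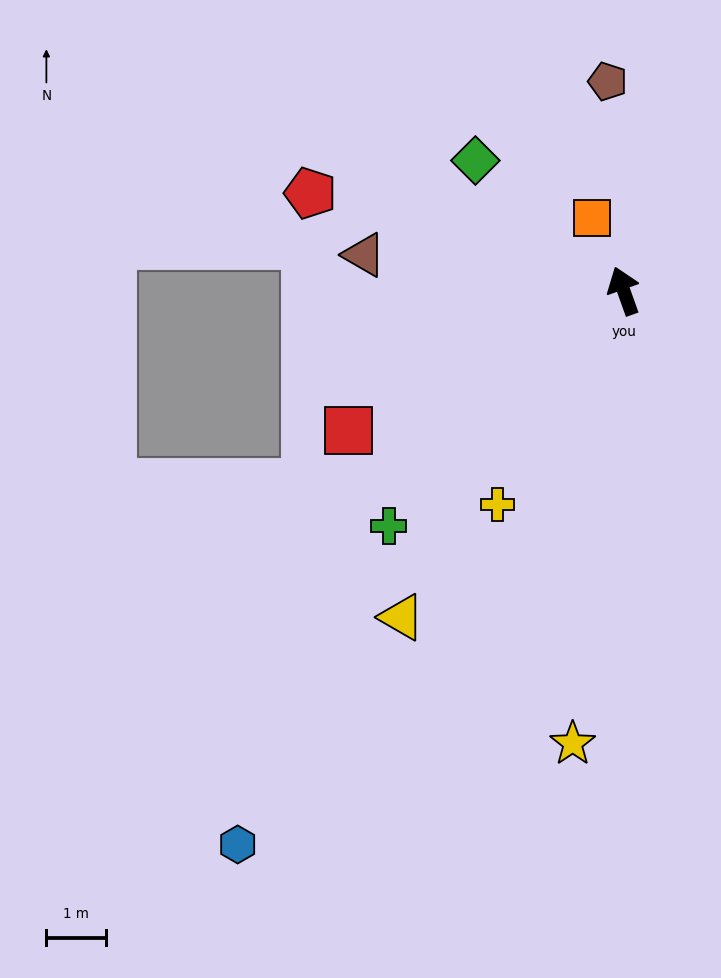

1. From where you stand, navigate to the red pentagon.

turn left 53°, forward 5.5 m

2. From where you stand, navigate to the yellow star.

turn left 154°, forward 7.7 m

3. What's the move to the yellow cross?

turn left 130°, forward 4.2 m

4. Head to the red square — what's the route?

turn left 97°, forward 5.2 m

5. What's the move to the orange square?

turn left 4°, forward 1.3 m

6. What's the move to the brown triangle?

turn left 62°, forward 4.4 m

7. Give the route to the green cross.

turn left 115°, forward 5.6 m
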